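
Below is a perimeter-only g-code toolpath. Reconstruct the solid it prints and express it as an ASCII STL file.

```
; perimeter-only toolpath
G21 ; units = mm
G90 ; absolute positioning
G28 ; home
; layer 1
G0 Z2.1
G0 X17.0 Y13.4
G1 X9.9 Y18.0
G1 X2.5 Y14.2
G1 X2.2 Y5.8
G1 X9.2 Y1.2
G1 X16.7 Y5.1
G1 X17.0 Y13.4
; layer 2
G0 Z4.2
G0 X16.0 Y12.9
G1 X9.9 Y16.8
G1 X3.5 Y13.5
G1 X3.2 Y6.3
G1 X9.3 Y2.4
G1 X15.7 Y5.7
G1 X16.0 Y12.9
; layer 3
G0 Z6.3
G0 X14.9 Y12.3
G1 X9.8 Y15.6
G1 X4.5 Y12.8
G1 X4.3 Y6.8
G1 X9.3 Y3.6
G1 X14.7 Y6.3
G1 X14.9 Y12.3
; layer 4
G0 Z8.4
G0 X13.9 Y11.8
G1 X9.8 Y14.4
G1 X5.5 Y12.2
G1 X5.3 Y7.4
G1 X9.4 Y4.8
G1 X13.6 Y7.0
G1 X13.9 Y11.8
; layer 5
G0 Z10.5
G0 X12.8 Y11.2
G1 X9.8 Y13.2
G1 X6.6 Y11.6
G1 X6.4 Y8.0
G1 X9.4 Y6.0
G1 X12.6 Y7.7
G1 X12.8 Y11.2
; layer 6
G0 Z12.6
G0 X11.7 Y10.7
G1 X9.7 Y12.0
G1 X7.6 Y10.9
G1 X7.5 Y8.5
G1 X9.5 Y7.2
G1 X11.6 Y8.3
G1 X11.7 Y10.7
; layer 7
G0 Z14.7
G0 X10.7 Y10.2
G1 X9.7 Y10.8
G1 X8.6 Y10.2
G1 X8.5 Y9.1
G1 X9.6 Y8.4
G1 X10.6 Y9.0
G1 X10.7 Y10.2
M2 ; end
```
solid part
  facet normal 0.0000 0.0000 -1.0000
    outer loop
      vertex 1.5 14.8 0.0
      vertex 10.0 19.2 0.0
      vertex 18.1 14.0 0.0
    endloop
  endfacet
  facet normal 0.0000 0.0000 -1.0000
    outer loop
      vertex 1.1 5.2 0.0
      vertex 1.5 14.8 0.0
      vertex 18.1 14.0 0.0
    endloop
  endfacet
  facet normal 0.0000 0.0000 -1.0000
    outer loop
      vertex 9.2 0.0 0.0
      vertex 1.1 5.2 0.0
      vertex 18.1 14.0 0.0
    endloop
  endfacet
  facet normal 0.0000 0.0000 -1.0000
    outer loop
      vertex 17.7 4.4 0.0
      vertex 9.2 0.0 0.0
      vertex 18.1 14.0 0.0
    endloop
  endfacet
  facet normal 0.4844 0.7546 0.4427
    outer loop
      vertex 18.1 14.0 0.0
      vertex 10.0 19.2 0.0
      vertex 9.6 9.6 16.8
    endloop
  endfacet
  facet normal -0.4117 0.7954 0.4447
    outer loop
      vertex 10.0 19.2 0.0
      vertex 1.5 14.8 0.0
      vertex 9.6 9.6 16.8
    endloop
  endfacet
  facet normal -0.8956 0.0373 0.4433
    outer loop
      vertex 1.5 14.8 0.0
      vertex 1.1 5.2 0.0
      vertex 9.6 9.6 16.8
    endloop
  endfacet
  facet normal -0.4844 -0.7546 0.4427
    outer loop
      vertex 1.1 5.2 0.0
      vertex 9.2 0.0 0.0
      vertex 9.6 9.6 16.8
    endloop
  endfacet
  facet normal 0.4117 -0.7954 0.4447
    outer loop
      vertex 9.2 0.0 0.0
      vertex 17.7 4.4 0.0
      vertex 9.6 9.6 16.8
    endloop
  endfacet
  facet normal 0.8956 -0.0373 0.4433
    outer loop
      vertex 17.7 4.4 0.0
      vertex 18.1 14.0 0.0
      vertex 9.6 9.6 16.8
    endloop
  endfacet
endsolid part

The G0 Z moves step by Δz≈2.1 mm. The G1 loops shrink linearly with z, so the solid tapers from its base footprint up to z≈16.8. Closing with a flat bottom cap and the tapered top and triangulating gives 10 facets — a regular 6-sided pyramid, base circumscribed radius ≈ 9.6 mm, apex at z ≈ 16.8 mm.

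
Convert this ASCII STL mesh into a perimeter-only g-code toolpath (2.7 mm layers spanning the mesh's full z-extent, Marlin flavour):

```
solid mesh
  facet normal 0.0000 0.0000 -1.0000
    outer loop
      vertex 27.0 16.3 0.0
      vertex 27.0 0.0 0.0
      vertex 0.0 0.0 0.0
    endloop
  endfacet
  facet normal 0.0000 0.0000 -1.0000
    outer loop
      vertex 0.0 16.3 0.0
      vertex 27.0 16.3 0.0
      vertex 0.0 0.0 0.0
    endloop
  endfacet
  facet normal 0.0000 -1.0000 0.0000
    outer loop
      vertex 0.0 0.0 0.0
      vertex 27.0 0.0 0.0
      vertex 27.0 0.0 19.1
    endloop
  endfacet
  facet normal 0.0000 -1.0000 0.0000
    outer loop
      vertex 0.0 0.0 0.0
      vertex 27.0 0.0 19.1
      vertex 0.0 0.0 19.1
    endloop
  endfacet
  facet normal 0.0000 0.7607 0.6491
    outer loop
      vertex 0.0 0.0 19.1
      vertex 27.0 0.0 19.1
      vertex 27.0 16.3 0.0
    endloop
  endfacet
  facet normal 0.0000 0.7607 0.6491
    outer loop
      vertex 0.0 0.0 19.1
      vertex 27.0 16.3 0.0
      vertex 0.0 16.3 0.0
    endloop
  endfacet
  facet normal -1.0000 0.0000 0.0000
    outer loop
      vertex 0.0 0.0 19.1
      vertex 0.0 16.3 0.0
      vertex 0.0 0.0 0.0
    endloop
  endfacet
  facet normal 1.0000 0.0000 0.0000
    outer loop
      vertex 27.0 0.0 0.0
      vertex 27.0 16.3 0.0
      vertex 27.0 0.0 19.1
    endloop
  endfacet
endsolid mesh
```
; perimeter-only toolpath
G21 ; units = mm
G90 ; absolute positioning
G28 ; home
; layer 1
G0 Z2.7
G0 X0.0 Y0.0
G1 X27.0 Y0.0
G1 X27.0 Y14.0
G1 X0.0 Y14.0
G1 X0.0 Y0.0
; layer 2
G0 Z5.5
G0 X0.0 Y0.0
G1 X27.0 Y0.0
G1 X27.0 Y11.6
G1 X0.0 Y11.6
G1 X0.0 Y0.0
; layer 3
G0 Z8.2
G0 X0.0 Y0.0
G1 X27.0 Y0.0
G1 X27.0 Y9.3
G1 X0.0 Y9.3
G1 X0.0 Y0.0
; layer 4
G0 Z10.9
G0 X0.0 Y0.0
G1 X27.0 Y0.0
G1 X27.0 Y7.0
G1 X0.0 Y7.0
G1 X0.0 Y0.0
; layer 5
G0 Z13.6
G0 X0.0 Y0.0
G1 X27.0 Y0.0
G1 X27.0 Y4.7
G1 X0.0 Y4.7
G1 X0.0 Y0.0
; layer 6
G0 Z16.4
G0 X0.0 Y0.0
G1 X27.0 Y0.0
G1 X27.0 Y2.3
G1 X0.0 Y2.3
G1 X0.0 Y0.0
M2 ; end

The solid is a wedge (ramp): 27 × 16.3 mm base, rising to 19.1 mm along the y=0 edge and sloping linearly to z=0 at y=16.3. Slicing at Δz = 2.7 mm — 7 equal slices spanning the solid's height, so layer i sits at z = i·h/7 — gives 6 non-empty perimeters. Each is a 4-segment closed polygon; G0 lifts to the layer z and rapids to the start vertex, then G1 traces the edges. The cross-section shrinks linearly with z (the slice at the apex is degenerate and omitted).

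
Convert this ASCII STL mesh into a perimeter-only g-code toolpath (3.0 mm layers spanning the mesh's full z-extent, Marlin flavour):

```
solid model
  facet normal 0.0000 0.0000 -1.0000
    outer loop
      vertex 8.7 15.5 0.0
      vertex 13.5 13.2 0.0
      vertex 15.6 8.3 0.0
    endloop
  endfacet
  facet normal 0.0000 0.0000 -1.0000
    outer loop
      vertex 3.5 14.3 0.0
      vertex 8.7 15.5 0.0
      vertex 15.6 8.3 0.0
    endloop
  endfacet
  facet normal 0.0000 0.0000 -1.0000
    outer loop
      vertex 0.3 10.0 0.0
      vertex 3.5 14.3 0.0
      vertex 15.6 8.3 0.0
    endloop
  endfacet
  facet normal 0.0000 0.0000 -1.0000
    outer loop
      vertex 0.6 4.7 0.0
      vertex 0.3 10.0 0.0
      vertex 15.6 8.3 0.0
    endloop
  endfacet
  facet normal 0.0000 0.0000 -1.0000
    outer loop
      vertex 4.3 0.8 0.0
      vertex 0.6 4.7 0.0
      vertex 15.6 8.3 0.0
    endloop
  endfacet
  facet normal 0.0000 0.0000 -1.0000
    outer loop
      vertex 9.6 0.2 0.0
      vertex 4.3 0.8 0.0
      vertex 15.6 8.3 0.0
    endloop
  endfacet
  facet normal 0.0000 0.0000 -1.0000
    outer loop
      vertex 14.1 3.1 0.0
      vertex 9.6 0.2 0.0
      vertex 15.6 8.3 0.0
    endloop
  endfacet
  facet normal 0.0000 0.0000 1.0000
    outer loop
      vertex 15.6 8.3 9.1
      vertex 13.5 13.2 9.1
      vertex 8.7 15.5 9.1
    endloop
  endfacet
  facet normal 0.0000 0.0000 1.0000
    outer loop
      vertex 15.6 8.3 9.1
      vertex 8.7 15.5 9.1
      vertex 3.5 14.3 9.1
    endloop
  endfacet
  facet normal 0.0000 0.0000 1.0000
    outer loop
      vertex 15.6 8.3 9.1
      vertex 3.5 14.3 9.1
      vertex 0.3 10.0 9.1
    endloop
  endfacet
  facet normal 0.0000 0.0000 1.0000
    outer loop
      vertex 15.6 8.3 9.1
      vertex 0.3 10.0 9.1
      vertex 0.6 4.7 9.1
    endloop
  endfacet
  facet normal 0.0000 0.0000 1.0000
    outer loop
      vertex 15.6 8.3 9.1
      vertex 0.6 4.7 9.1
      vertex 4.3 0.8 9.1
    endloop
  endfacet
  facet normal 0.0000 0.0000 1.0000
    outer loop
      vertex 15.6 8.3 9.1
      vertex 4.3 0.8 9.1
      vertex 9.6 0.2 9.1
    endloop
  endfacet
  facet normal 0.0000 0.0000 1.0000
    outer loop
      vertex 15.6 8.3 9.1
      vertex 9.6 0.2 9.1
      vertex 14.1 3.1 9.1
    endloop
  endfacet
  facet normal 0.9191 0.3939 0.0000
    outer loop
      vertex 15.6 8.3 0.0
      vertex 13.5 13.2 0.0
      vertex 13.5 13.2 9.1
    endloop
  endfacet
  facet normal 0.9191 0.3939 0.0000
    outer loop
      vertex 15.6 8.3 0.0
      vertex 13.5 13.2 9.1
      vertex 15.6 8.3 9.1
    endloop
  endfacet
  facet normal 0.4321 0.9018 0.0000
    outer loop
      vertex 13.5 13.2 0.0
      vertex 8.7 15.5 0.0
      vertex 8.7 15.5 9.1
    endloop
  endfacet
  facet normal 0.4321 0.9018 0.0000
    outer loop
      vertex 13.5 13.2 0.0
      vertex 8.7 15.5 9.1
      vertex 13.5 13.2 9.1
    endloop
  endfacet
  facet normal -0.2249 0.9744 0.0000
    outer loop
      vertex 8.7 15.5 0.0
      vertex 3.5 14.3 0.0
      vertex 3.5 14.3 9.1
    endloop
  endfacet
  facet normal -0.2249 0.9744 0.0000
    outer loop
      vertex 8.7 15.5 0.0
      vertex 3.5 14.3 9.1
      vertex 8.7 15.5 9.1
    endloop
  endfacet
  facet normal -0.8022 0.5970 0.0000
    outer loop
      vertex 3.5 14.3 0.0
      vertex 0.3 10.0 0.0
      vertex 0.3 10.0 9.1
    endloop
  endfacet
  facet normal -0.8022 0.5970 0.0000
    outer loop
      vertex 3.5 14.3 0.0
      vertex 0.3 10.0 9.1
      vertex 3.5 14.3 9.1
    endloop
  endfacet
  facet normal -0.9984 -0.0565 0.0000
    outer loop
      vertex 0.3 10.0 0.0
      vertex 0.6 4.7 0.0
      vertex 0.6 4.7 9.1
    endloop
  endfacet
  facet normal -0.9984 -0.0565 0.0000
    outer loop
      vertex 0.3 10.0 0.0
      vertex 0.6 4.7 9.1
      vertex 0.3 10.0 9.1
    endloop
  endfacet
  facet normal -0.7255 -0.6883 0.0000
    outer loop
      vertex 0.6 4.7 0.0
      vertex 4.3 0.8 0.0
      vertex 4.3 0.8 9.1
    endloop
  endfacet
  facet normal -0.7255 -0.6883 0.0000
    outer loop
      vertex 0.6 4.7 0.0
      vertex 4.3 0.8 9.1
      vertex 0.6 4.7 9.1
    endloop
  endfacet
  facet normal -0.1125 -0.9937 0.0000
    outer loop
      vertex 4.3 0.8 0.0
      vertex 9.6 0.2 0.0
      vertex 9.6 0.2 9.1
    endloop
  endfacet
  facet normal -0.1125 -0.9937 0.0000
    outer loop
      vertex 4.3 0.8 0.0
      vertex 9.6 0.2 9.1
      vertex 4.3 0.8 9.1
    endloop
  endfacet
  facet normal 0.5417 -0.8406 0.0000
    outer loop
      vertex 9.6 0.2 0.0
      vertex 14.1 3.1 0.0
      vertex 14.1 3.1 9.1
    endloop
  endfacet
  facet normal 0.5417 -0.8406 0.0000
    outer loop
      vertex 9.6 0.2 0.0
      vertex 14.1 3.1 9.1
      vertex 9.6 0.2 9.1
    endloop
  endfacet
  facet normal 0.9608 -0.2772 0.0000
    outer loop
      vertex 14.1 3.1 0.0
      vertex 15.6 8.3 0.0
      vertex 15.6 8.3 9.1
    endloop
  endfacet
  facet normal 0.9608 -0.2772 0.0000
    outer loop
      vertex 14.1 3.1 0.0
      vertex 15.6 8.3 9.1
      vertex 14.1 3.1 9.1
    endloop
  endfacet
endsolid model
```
; perimeter-only toolpath
G21 ; units = mm
G90 ; absolute positioning
G28 ; home
; layer 1
G0 Z3.0
G0 X15.6 Y8.3
G1 X13.5 Y13.2
G1 X8.7 Y15.5
G1 X3.5 Y14.3
G1 X0.3 Y10.0
G1 X0.6 Y4.7
G1 X4.3 Y0.8
G1 X9.6 Y0.2
G1 X14.1 Y3.1
G1 X15.6 Y8.3
; layer 2
G0 Z6.1
G0 X15.6 Y8.3
G1 X13.5 Y13.2
G1 X8.7 Y15.5
G1 X3.5 Y14.3
G1 X0.3 Y10.0
G1 X0.6 Y4.7
G1 X4.3 Y0.8
G1 X9.6 Y0.2
G1 X14.1 Y3.1
G1 X15.6 Y8.3
; layer 3
G0 Z9.1
G0 X15.6 Y8.3
G1 X13.5 Y13.2
G1 X8.7 Y15.5
G1 X3.5 Y14.3
G1 X0.3 Y10.0
G1 X0.6 Y4.7
G1 X4.3 Y0.8
G1 X9.6 Y0.2
G1 X14.1 Y3.1
G1 X15.6 Y8.3
M2 ; end

The solid is a regular 9-sided prism (a cylinder approximated with 9 flat sides), circumscribed radius ≈ 7.8 mm, height ≈ 9.1 mm. Slicing at Δz = 3.0 mm — 3 equal slices spanning the solid's height, so layer i sits at z = i·h/3 — gives 3 non-empty perimeters. Each is a 9-segment closed polygon; G0 lifts to the layer z and rapids to the start vertex, then G1 traces the edges.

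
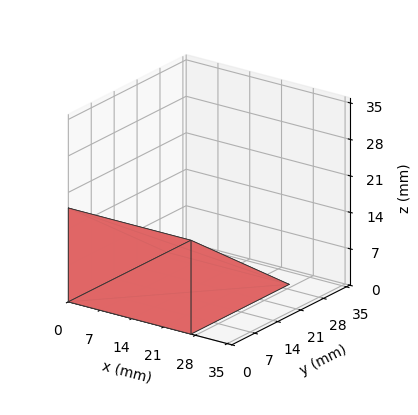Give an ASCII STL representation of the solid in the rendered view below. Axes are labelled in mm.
Reading the render: the shape is a wedge (ramp): 27 × 30 mm base, rising to 18 mm along the y=0 edge and sloping linearly to z=0 at y=30 (dimensions read to the nearest mm from the axis ticks). For the STL, each face is triangulated and given an outward normal.

solid part
  facet normal 0.0000 0.0000 -1.0000
    outer loop
      vertex 27.0 30.0 0.0
      vertex 27.0 0.0 0.0
      vertex 0.0 0.0 0.0
    endloop
  endfacet
  facet normal 0.0000 0.0000 -1.0000
    outer loop
      vertex 0.0 30.0 0.0
      vertex 27.0 30.0 0.0
      vertex 0.0 0.0 0.0
    endloop
  endfacet
  facet normal 0.0000 -1.0000 0.0000
    outer loop
      vertex 0.0 0.0 0.0
      vertex 27.0 0.0 0.0
      vertex 27.0 0.0 18.0
    endloop
  endfacet
  facet normal 0.0000 -1.0000 0.0000
    outer loop
      vertex 0.0 0.0 0.0
      vertex 27.0 0.0 18.0
      vertex 0.0 0.0 18.0
    endloop
  endfacet
  facet normal 0.0000 0.5145 0.8575
    outer loop
      vertex 0.0 0.0 18.0
      vertex 27.0 0.0 18.0
      vertex 27.0 30.0 0.0
    endloop
  endfacet
  facet normal 0.0000 0.5145 0.8575
    outer loop
      vertex 0.0 0.0 18.0
      vertex 27.0 30.0 0.0
      vertex 0.0 30.0 0.0
    endloop
  endfacet
  facet normal -1.0000 0.0000 0.0000
    outer loop
      vertex 0.0 0.0 18.0
      vertex 0.0 30.0 0.0
      vertex 0.0 0.0 0.0
    endloop
  endfacet
  facet normal 1.0000 0.0000 0.0000
    outer loop
      vertex 27.0 0.0 0.0
      vertex 27.0 30.0 0.0
      vertex 27.0 0.0 18.0
    endloop
  endfacet
endsolid part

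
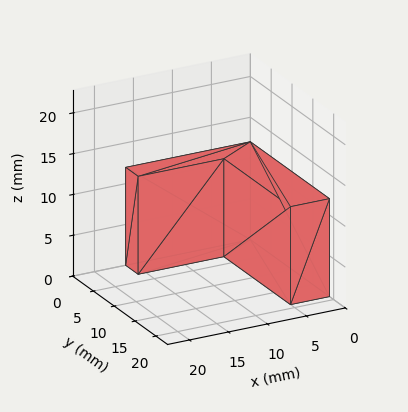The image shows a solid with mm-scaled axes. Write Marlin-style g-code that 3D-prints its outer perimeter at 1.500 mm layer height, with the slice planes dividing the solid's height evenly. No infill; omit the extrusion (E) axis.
Reading the render: the shape is an L-shaped prism: outer 16 × 19 mm, arm thicknesses ≈ 3 mm (horizontal) and 5 mm (vertical), extruded 12 mm in z (dimensions read to the nearest mm from the axis ticks). For the g-code, the solid's height is divided into equal slices at the stated Δz and each level perimeter traced with G1 moves after a G0 lift.

; perimeter-only toolpath
G21 ; units = mm
G90 ; absolute positioning
G28 ; home
; layer 1
G0 Z1.500
G0 X0.000 Y0.000
G1 X16.000 Y0.000
G1 X16.000 Y3.000
G1 X5.000 Y3.000
G1 X5.000 Y19.000
G1 X0.000 Y19.000
G1 X0.000 Y0.000
; layer 2
G0 Z3.000
G0 X0.000 Y0.000
G1 X16.000 Y0.000
G1 X16.000 Y3.000
G1 X5.000 Y3.000
G1 X5.000 Y19.000
G1 X0.000 Y19.000
G1 X0.000 Y0.000
; layer 3
G0 Z4.500
G0 X0.000 Y0.000
G1 X16.000 Y0.000
G1 X16.000 Y3.000
G1 X5.000 Y3.000
G1 X5.000 Y19.000
G1 X0.000 Y19.000
G1 X0.000 Y0.000
; layer 4
G0 Z6.000
G0 X0.000 Y0.000
G1 X16.000 Y0.000
G1 X16.000 Y3.000
G1 X5.000 Y3.000
G1 X5.000 Y19.000
G1 X0.000 Y19.000
G1 X0.000 Y0.000
; layer 5
G0 Z7.500
G0 X0.000 Y0.000
G1 X16.000 Y0.000
G1 X16.000 Y3.000
G1 X5.000 Y3.000
G1 X5.000 Y19.000
G1 X0.000 Y19.000
G1 X0.000 Y0.000
; layer 6
G0 Z9.000
G0 X0.000 Y0.000
G1 X16.000 Y0.000
G1 X16.000 Y3.000
G1 X5.000 Y3.000
G1 X5.000 Y19.000
G1 X0.000 Y19.000
G1 X0.000 Y0.000
; layer 7
G0 Z10.500
G0 X0.000 Y0.000
G1 X16.000 Y0.000
G1 X16.000 Y3.000
G1 X5.000 Y3.000
G1 X5.000 Y19.000
G1 X0.000 Y19.000
G1 X0.000 Y0.000
; layer 8
G0 Z12.000
G0 X0.000 Y0.000
G1 X16.000 Y0.000
G1 X16.000 Y3.000
G1 X5.000 Y3.000
G1 X5.000 Y19.000
G1 X0.000 Y19.000
G1 X0.000 Y0.000
M2 ; end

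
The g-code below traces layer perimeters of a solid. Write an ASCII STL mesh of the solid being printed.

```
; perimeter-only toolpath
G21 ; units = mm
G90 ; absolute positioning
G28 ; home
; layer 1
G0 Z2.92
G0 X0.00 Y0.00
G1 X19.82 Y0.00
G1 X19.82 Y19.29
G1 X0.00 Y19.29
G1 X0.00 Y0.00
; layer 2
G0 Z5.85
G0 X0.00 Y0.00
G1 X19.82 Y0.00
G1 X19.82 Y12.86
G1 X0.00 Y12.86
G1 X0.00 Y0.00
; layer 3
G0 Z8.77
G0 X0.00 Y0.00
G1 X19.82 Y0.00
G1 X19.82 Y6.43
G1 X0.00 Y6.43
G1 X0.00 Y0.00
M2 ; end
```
solid part
  facet normal 0.0000 0.0000 -1.0000
    outer loop
      vertex 19.82 25.72 0.00
      vertex 19.82 0.00 0.00
      vertex 0.00 0.00 0.00
    endloop
  endfacet
  facet normal 0.0000 0.0000 -1.0000
    outer loop
      vertex 0.00 25.72 0.00
      vertex 19.82 25.72 0.00
      vertex 0.00 0.00 0.00
    endloop
  endfacet
  facet normal 0.0000 -1.0000 0.0000
    outer loop
      vertex 0.00 0.00 0.00
      vertex 19.82 0.00 0.00
      vertex 19.82 0.00 11.70
    endloop
  endfacet
  facet normal 0.0000 -1.0000 0.0000
    outer loop
      vertex 0.00 0.00 0.00
      vertex 19.82 0.00 11.70
      vertex 0.00 0.00 11.70
    endloop
  endfacet
  facet normal 0.0000 0.4141 0.9102
    outer loop
      vertex 0.00 0.00 11.70
      vertex 19.82 0.00 11.70
      vertex 19.82 25.72 0.00
    endloop
  endfacet
  facet normal 0.0000 0.4141 0.9102
    outer loop
      vertex 0.00 0.00 11.70
      vertex 19.82 25.72 0.00
      vertex 0.00 25.72 0.00
    endloop
  endfacet
  facet normal -1.0000 0.0000 0.0000
    outer loop
      vertex 0.00 0.00 11.70
      vertex 0.00 25.72 0.00
      vertex 0.00 0.00 0.00
    endloop
  endfacet
  facet normal 1.0000 0.0000 0.0000
    outer loop
      vertex 19.82 0.00 0.00
      vertex 19.82 25.72 0.00
      vertex 19.82 0.00 11.70
    endloop
  endfacet
endsolid part

The G0 Z moves step by Δz≈2.92 mm. The G1 loops shrink linearly with z, so the solid tapers from its base footprint up to z≈11.7. Closing with a flat bottom cap and the tapered top and triangulating gives 8 facets — a wedge (ramp): 19.8 × 25.7 mm base, rising to 11.7 mm along the y=0 edge and sloping linearly to z=0 at y=25.7.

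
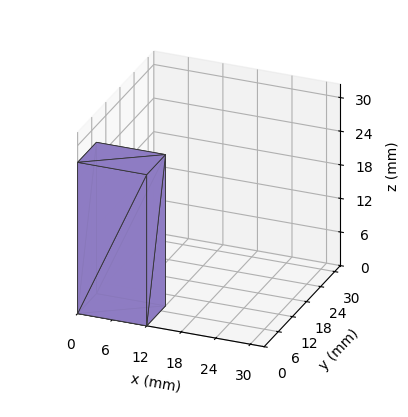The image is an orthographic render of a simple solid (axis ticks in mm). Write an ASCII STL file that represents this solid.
Reading the render: the shape is a rectangular box, roughly 12 × 8 mm footprint and 27 mm tall (dimensions read to the nearest mm from the axis ticks). For the STL, each face is triangulated and given an outward normal.

solid part
  facet normal 0.0000 0.0000 -1.0000
    outer loop
      vertex 12.0 8.0 0.0
      vertex 12.0 0.0 0.0
      vertex 0.0 0.0 0.0
    endloop
  endfacet
  facet normal 0.0000 0.0000 -1.0000
    outer loop
      vertex 0.0 8.0 0.0
      vertex 12.0 8.0 0.0
      vertex 0.0 0.0 0.0
    endloop
  endfacet
  facet normal 0.0000 0.0000 1.0000
    outer loop
      vertex 0.0 0.0 27.0
      vertex 12.0 0.0 27.0
      vertex 12.0 8.0 27.0
    endloop
  endfacet
  facet normal 0.0000 0.0000 1.0000
    outer loop
      vertex 0.0 0.0 27.0
      vertex 12.0 8.0 27.0
      vertex 0.0 8.0 27.0
    endloop
  endfacet
  facet normal 0.0000 -1.0000 0.0000
    outer loop
      vertex 0.0 0.0 0.0
      vertex 12.0 0.0 0.0
      vertex 12.0 0.0 27.0
    endloop
  endfacet
  facet normal 0.0000 -1.0000 0.0000
    outer loop
      vertex 0.0 0.0 0.0
      vertex 12.0 0.0 27.0
      vertex 0.0 0.0 27.0
    endloop
  endfacet
  facet normal 0.0000 1.0000 0.0000
    outer loop
      vertex 12.0 8.0 27.0
      vertex 12.0 8.0 0.0
      vertex 0.0 8.0 0.0
    endloop
  endfacet
  facet normal 0.0000 1.0000 0.0000
    outer loop
      vertex 0.0 8.0 27.0
      vertex 12.0 8.0 27.0
      vertex 0.0 8.0 0.0
    endloop
  endfacet
  facet normal -1.0000 0.0000 0.0000
    outer loop
      vertex 0.0 8.0 27.0
      vertex 0.0 8.0 0.0
      vertex 0.0 0.0 0.0
    endloop
  endfacet
  facet normal -1.0000 0.0000 0.0000
    outer loop
      vertex 0.0 0.0 27.0
      vertex 0.0 8.0 27.0
      vertex 0.0 0.0 0.0
    endloop
  endfacet
  facet normal 1.0000 0.0000 0.0000
    outer loop
      vertex 12.0 0.0 0.0
      vertex 12.0 8.0 0.0
      vertex 12.0 8.0 27.0
    endloop
  endfacet
  facet normal 1.0000 0.0000 0.0000
    outer loop
      vertex 12.0 0.0 0.0
      vertex 12.0 8.0 27.0
      vertex 12.0 0.0 27.0
    endloop
  endfacet
endsolid part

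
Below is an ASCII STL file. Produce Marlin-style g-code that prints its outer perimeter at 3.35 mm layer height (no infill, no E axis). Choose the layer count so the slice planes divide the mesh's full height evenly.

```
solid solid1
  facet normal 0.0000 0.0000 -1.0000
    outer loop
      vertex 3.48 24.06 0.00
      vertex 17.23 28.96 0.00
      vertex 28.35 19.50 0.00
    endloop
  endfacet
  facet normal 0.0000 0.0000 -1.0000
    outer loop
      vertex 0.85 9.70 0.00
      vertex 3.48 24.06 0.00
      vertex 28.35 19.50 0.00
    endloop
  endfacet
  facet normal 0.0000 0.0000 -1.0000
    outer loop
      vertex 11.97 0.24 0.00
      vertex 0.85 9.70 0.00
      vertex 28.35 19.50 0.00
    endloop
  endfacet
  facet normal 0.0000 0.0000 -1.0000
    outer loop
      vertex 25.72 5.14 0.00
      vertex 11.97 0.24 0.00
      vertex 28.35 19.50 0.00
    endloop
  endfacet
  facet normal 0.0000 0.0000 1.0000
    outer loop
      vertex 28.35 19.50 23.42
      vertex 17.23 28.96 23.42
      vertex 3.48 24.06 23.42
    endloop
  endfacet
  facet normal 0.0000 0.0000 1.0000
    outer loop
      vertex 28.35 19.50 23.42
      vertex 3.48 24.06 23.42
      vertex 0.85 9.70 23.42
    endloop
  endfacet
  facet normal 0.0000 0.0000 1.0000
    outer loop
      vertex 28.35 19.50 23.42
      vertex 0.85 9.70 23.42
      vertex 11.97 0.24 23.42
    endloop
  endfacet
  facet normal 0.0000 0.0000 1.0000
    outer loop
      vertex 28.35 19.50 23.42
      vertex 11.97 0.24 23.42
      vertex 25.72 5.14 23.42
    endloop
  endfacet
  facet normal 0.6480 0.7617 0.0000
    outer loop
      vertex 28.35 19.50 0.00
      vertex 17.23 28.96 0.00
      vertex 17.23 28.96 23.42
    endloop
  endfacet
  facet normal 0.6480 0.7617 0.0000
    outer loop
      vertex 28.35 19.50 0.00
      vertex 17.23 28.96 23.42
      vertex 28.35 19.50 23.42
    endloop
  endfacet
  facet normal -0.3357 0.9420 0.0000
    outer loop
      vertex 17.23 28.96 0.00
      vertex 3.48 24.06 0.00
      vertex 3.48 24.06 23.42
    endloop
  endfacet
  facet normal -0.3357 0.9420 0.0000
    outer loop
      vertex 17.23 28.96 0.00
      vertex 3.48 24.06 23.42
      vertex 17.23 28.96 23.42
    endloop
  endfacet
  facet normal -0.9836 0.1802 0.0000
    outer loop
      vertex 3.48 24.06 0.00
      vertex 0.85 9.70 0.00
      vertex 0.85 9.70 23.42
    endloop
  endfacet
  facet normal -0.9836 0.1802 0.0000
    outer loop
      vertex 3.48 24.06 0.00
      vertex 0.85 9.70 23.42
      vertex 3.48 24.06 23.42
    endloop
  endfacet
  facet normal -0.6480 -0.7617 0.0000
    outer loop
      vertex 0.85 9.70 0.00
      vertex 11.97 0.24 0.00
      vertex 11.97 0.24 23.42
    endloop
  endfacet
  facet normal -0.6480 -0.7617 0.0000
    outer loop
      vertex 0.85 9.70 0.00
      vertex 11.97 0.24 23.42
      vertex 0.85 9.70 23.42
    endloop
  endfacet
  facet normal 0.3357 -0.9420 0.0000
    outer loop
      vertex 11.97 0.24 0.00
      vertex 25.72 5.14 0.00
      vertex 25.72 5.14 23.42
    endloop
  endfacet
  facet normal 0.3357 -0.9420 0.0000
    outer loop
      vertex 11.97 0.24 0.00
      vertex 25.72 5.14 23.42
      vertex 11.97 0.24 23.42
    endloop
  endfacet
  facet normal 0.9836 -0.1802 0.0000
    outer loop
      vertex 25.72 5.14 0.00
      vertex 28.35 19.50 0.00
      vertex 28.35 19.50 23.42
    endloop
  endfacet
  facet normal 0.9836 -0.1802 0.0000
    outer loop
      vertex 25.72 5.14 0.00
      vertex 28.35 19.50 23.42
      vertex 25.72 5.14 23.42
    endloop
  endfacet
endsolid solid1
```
; perimeter-only toolpath
G21 ; units = mm
G90 ; absolute positioning
G28 ; home
; layer 1
G0 Z3.35
G0 X28.35 Y19.50
G1 X17.23 Y28.96
G1 X3.48 Y24.06
G1 X0.85 Y9.70
G1 X11.97 Y0.24
G1 X25.72 Y5.14
G1 X28.35 Y19.50
; layer 2
G0 Z6.69
G0 X28.35 Y19.50
G1 X17.23 Y28.96
G1 X3.48 Y24.06
G1 X0.85 Y9.70
G1 X11.97 Y0.24
G1 X25.72 Y5.14
G1 X28.35 Y19.50
; layer 3
G0 Z10.04
G0 X28.35 Y19.50
G1 X17.23 Y28.96
G1 X3.48 Y24.06
G1 X0.85 Y9.70
G1 X11.97 Y0.24
G1 X25.72 Y5.14
G1 X28.35 Y19.50
; layer 4
G0 Z13.38
G0 X28.35 Y19.50
G1 X17.23 Y28.96
G1 X3.48 Y24.06
G1 X0.85 Y9.70
G1 X11.97 Y0.24
G1 X25.72 Y5.14
G1 X28.35 Y19.50
; layer 5
G0 Z16.73
G0 X28.35 Y19.50
G1 X17.23 Y28.96
G1 X3.48 Y24.06
G1 X0.85 Y9.70
G1 X11.97 Y0.24
G1 X25.72 Y5.14
G1 X28.35 Y19.50
; layer 6
G0 Z20.07
G0 X28.35 Y19.50
G1 X17.23 Y28.96
G1 X3.48 Y24.06
G1 X0.85 Y9.70
G1 X11.97 Y0.24
G1 X25.72 Y5.14
G1 X28.35 Y19.50
; layer 7
G0 Z23.42
G0 X28.35 Y19.50
G1 X17.23 Y28.96
G1 X3.48 Y24.06
G1 X0.85 Y9.70
G1 X11.97 Y0.24
G1 X25.72 Y5.14
G1 X28.35 Y19.50
M2 ; end

The solid is a regular 6-sided prism (a cylinder approximated with 6 flat sides), circumscribed radius ≈ 14.6 mm, height ≈ 23.4 mm. Slicing at Δz = 3.35 mm — 7 equal slices spanning the solid's height, so layer i sits at z = i·h/7 — gives 7 non-empty perimeters. Each is a 6-segment closed polygon; G0 lifts to the layer z and rapids to the start vertex, then G1 traces the edges.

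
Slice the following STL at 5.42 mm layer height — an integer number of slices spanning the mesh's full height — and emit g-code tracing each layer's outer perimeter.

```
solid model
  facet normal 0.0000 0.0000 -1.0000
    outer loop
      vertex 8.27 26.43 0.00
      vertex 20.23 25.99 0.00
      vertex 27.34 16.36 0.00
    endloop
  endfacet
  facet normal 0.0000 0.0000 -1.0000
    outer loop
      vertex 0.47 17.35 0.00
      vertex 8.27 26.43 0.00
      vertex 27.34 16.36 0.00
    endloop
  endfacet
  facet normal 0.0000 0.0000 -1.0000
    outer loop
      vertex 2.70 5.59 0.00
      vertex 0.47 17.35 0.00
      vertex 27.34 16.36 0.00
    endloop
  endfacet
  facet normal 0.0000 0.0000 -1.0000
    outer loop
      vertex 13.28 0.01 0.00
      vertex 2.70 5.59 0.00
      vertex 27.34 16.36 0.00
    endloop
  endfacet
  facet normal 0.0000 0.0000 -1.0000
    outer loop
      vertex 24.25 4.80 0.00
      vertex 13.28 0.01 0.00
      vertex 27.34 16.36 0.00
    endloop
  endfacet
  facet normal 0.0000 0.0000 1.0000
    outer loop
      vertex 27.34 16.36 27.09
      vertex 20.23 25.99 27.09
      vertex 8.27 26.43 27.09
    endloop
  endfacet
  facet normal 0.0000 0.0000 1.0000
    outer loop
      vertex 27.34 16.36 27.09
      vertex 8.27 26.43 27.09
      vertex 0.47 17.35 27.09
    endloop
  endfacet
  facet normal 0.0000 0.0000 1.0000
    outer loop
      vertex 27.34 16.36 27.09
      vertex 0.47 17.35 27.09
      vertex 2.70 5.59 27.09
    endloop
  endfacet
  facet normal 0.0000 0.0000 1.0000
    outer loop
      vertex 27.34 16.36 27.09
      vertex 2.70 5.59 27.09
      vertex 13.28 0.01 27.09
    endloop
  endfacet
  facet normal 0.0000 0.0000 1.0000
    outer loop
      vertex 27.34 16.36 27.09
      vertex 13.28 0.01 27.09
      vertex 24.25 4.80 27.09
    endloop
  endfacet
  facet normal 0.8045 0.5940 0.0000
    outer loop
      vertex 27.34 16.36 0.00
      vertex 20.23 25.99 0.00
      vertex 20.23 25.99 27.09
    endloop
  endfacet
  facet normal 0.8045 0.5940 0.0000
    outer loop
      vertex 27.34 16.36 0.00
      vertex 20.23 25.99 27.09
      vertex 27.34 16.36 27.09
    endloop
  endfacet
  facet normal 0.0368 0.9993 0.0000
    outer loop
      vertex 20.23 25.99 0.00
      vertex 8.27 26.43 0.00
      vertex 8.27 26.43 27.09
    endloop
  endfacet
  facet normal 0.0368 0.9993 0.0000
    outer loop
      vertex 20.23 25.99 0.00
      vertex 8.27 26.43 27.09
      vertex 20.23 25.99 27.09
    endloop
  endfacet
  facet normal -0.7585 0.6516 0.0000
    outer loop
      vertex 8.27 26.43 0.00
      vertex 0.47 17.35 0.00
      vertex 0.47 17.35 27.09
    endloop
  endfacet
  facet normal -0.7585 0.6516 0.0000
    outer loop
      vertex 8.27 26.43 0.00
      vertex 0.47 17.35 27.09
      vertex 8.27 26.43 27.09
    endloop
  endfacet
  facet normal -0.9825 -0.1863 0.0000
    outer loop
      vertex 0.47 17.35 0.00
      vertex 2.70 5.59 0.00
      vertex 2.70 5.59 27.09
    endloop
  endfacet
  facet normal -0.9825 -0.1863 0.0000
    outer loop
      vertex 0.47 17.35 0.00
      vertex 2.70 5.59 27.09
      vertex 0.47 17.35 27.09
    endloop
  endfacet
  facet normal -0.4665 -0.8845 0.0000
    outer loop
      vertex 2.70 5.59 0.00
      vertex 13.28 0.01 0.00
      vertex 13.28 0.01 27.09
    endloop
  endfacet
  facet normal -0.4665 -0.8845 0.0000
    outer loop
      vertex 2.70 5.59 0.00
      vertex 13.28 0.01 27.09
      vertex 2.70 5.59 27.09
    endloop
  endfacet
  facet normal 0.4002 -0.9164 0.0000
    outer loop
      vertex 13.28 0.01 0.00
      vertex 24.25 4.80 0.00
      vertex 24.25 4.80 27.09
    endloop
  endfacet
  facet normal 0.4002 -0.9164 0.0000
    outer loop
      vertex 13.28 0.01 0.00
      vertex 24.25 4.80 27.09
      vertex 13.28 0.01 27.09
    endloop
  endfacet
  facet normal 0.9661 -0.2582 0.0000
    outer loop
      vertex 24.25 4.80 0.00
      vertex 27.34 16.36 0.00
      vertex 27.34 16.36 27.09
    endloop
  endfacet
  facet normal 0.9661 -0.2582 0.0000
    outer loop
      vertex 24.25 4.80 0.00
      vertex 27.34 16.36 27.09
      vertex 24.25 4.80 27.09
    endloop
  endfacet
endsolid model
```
; perimeter-only toolpath
G21 ; units = mm
G90 ; absolute positioning
G28 ; home
; layer 1
G0 Z5.42
G0 X27.34 Y16.36
G1 X20.23 Y25.99
G1 X8.27 Y26.43
G1 X0.47 Y17.35
G1 X2.70 Y5.59
G1 X13.28 Y0.01
G1 X24.25 Y4.80
G1 X27.34 Y16.36
; layer 2
G0 Z10.84
G0 X27.34 Y16.36
G1 X20.23 Y25.99
G1 X8.27 Y26.43
G1 X0.47 Y17.35
G1 X2.70 Y5.59
G1 X13.28 Y0.01
G1 X24.25 Y4.80
G1 X27.34 Y16.36
; layer 3
G0 Z16.25
G0 X27.34 Y16.36
G1 X20.23 Y25.99
G1 X8.27 Y26.43
G1 X0.47 Y17.35
G1 X2.70 Y5.59
G1 X13.28 Y0.01
G1 X24.25 Y4.80
G1 X27.34 Y16.36
; layer 4
G0 Z21.67
G0 X27.34 Y16.36
G1 X20.23 Y25.99
G1 X8.27 Y26.43
G1 X0.47 Y17.35
G1 X2.70 Y5.59
G1 X13.28 Y0.01
G1 X24.25 Y4.80
G1 X27.34 Y16.36
; layer 5
G0 Z27.09
G0 X27.34 Y16.36
G1 X20.23 Y25.99
G1 X8.27 Y26.43
G1 X0.47 Y17.35
G1 X2.70 Y5.59
G1 X13.28 Y0.01
G1 X24.25 Y4.80
G1 X27.34 Y16.36
M2 ; end

The solid is a regular 7-sided prism (a cylinder approximated with 7 flat sides), circumscribed radius ≈ 13.8 mm, height ≈ 27.1 mm. Slicing at Δz = 5.42 mm — 5 equal slices spanning the solid's height, so layer i sits at z = i·h/5 — gives 5 non-empty perimeters. Each is a 7-segment closed polygon; G0 lifts to the layer z and rapids to the start vertex, then G1 traces the edges.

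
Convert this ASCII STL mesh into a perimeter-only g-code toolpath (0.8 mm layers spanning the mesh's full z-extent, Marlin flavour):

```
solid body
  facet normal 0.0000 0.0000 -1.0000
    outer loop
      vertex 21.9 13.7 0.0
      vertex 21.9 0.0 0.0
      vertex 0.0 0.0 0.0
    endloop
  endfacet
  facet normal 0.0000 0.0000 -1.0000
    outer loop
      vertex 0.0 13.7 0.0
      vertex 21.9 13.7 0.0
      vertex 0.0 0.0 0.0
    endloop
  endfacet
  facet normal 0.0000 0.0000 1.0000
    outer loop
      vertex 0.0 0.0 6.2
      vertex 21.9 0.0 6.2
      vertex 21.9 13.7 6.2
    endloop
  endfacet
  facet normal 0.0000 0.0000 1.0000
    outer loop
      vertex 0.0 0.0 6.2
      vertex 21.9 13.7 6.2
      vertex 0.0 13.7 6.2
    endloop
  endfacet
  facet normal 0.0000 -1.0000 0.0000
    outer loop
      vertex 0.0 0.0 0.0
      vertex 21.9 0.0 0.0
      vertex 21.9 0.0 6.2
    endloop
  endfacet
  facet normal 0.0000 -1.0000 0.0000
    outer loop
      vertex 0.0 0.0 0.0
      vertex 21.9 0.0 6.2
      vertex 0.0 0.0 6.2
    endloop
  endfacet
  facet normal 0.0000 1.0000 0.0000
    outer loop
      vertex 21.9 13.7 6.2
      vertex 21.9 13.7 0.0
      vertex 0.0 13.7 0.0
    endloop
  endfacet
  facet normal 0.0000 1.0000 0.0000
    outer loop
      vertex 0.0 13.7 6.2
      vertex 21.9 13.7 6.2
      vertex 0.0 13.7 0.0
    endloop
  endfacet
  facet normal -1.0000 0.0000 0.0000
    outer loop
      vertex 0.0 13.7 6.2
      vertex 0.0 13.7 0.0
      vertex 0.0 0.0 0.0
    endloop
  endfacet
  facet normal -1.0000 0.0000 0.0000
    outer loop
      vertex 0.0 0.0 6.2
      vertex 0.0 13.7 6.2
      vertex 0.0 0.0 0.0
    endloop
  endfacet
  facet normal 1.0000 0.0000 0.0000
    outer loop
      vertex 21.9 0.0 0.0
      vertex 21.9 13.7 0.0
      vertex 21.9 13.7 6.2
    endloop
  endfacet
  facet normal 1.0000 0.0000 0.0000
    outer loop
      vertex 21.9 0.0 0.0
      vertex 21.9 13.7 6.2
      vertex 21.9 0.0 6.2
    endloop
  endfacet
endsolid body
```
; perimeter-only toolpath
G21 ; units = mm
G90 ; absolute positioning
G28 ; home
; layer 1
G0 Z0.8
G0 X0.0 Y0.0
G1 X21.9 Y0.0
G1 X21.9 Y13.7
G1 X0.0 Y13.7
G1 X0.0 Y0.0
; layer 2
G0 Z1.6
G0 X0.0 Y0.0
G1 X21.9 Y0.0
G1 X21.9 Y13.7
G1 X0.0 Y13.7
G1 X0.0 Y0.0
; layer 3
G0 Z2.3
G0 X0.0 Y0.0
G1 X21.9 Y0.0
G1 X21.9 Y13.7
G1 X0.0 Y13.7
G1 X0.0 Y0.0
; layer 4
G0 Z3.1
G0 X0.0 Y0.0
G1 X21.9 Y0.0
G1 X21.9 Y13.7
G1 X0.0 Y13.7
G1 X0.0 Y0.0
; layer 5
G0 Z3.9
G0 X0.0 Y0.0
G1 X21.9 Y0.0
G1 X21.9 Y13.7
G1 X0.0 Y13.7
G1 X0.0 Y0.0
; layer 6
G0 Z4.7
G0 X0.0 Y0.0
G1 X21.9 Y0.0
G1 X21.9 Y13.7
G1 X0.0 Y13.7
G1 X0.0 Y0.0
; layer 7
G0 Z5.4
G0 X0.0 Y0.0
G1 X21.9 Y0.0
G1 X21.9 Y13.7
G1 X0.0 Y13.7
G1 X0.0 Y0.0
; layer 8
G0 Z6.2
G0 X0.0 Y0.0
G1 X21.9 Y0.0
G1 X21.9 Y13.7
G1 X0.0 Y13.7
G1 X0.0 Y0.0
M2 ; end

The solid is a rectangular box, roughly 21.9 × 13.7 mm footprint and 6.2 mm tall. Slicing at Δz = 0.8 mm — 8 equal slices spanning the solid's height, so layer i sits at z = i·h/8 — gives 8 non-empty perimeters. Each is a 4-segment closed polygon; G0 lifts to the layer z and rapids to the start vertex, then G1 traces the edges.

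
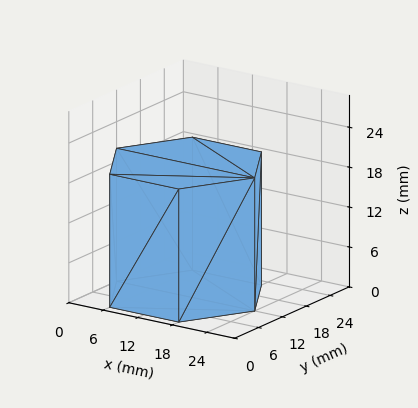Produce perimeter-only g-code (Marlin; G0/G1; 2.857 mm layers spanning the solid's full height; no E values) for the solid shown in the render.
Reading the render: the shape is a regular 6-sided prism (a cylinder approximated with 6 flat sides), circumscribed radius ≈ 12 mm, height ≈ 20 mm (dimensions read to the nearest mm from the axis ticks). For the g-code, the solid's height is divided into equal slices at the stated Δz and each level perimeter traced with G1 moves after a G0 lift.

; perimeter-only toolpath
G21 ; units = mm
G90 ; absolute positioning
G28 ; home
; layer 1
G0 Z2.857
G0 X24.000 Y12.000
G1 X18.000 Y22.392
G1 X6.000 Y22.392
G1 X0.000 Y12.000
G1 X6.000 Y1.608
G1 X18.000 Y1.608
G1 X24.000 Y12.000
; layer 2
G0 Z5.714
G0 X24.000 Y12.000
G1 X18.000 Y22.392
G1 X6.000 Y22.392
G1 X0.000 Y12.000
G1 X6.000 Y1.608
G1 X18.000 Y1.608
G1 X24.000 Y12.000
; layer 3
G0 Z8.571
G0 X24.000 Y12.000
G1 X18.000 Y22.392
G1 X6.000 Y22.392
G1 X0.000 Y12.000
G1 X6.000 Y1.608
G1 X18.000 Y1.608
G1 X24.000 Y12.000
; layer 4
G0 Z11.429
G0 X24.000 Y12.000
G1 X18.000 Y22.392
G1 X6.000 Y22.392
G1 X0.000 Y12.000
G1 X6.000 Y1.608
G1 X18.000 Y1.608
G1 X24.000 Y12.000
; layer 5
G0 Z14.286
G0 X24.000 Y12.000
G1 X18.000 Y22.392
G1 X6.000 Y22.392
G1 X0.000 Y12.000
G1 X6.000 Y1.608
G1 X18.000 Y1.608
G1 X24.000 Y12.000
; layer 6
G0 Z17.143
G0 X24.000 Y12.000
G1 X18.000 Y22.392
G1 X6.000 Y22.392
G1 X0.000 Y12.000
G1 X6.000 Y1.608
G1 X18.000 Y1.608
G1 X24.000 Y12.000
; layer 7
G0 Z20.000
G0 X24.000 Y12.000
G1 X18.000 Y22.392
G1 X6.000 Y22.392
G1 X0.000 Y12.000
G1 X6.000 Y1.608
G1 X18.000 Y1.608
G1 X24.000 Y12.000
M2 ; end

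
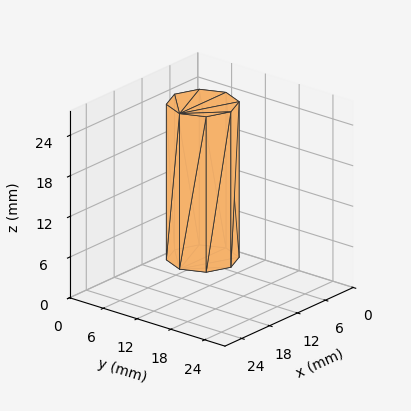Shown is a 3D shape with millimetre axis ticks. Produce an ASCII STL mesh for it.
Reading the render: the shape is a regular 8-sided prism (a cylinder approximated with 8 flat sides), circumscribed radius ≈ 5 mm, height ≈ 23 mm (dimensions read to the nearest mm from the axis ticks). For the STL, each face is triangulated and given an outward normal.

solid part
  facet normal 0.0000 0.0000 -1.0000
    outer loop
      vertex 5.00 10.00 0.00
      vertex 8.54 8.54 0.00
      vertex 10.00 5.00 0.00
    endloop
  endfacet
  facet normal 0.0000 0.0000 -1.0000
    outer loop
      vertex 1.46 8.54 0.00
      vertex 5.00 10.00 0.00
      vertex 10.00 5.00 0.00
    endloop
  endfacet
  facet normal 0.0000 0.0000 -1.0000
    outer loop
      vertex 0.00 5.00 0.00
      vertex 1.46 8.54 0.00
      vertex 10.00 5.00 0.00
    endloop
  endfacet
  facet normal 0.0000 0.0000 -1.0000
    outer loop
      vertex 1.46 1.46 0.00
      vertex 0.00 5.00 0.00
      vertex 10.00 5.00 0.00
    endloop
  endfacet
  facet normal 0.0000 0.0000 -1.0000
    outer loop
      vertex 5.00 0.00 0.00
      vertex 1.46 1.46 0.00
      vertex 10.00 5.00 0.00
    endloop
  endfacet
  facet normal 0.0000 0.0000 -1.0000
    outer loop
      vertex 8.54 1.46 0.00
      vertex 5.00 0.00 0.00
      vertex 10.00 5.00 0.00
    endloop
  endfacet
  facet normal 0.0000 0.0000 1.0000
    outer loop
      vertex 10.00 5.00 23.00
      vertex 8.54 8.54 23.00
      vertex 5.00 10.00 23.00
    endloop
  endfacet
  facet normal 0.0000 0.0000 1.0000
    outer loop
      vertex 10.00 5.00 23.00
      vertex 5.00 10.00 23.00
      vertex 1.46 8.54 23.00
    endloop
  endfacet
  facet normal 0.0000 0.0000 1.0000
    outer loop
      vertex 10.00 5.00 23.00
      vertex 1.46 8.54 23.00
      vertex 0.00 5.00 23.00
    endloop
  endfacet
  facet normal 0.0000 0.0000 1.0000
    outer loop
      vertex 10.00 5.00 23.00
      vertex 0.00 5.00 23.00
      vertex 1.46 1.46 23.00
    endloop
  endfacet
  facet normal 0.0000 0.0000 1.0000
    outer loop
      vertex 10.00 5.00 23.00
      vertex 1.46 1.46 23.00
      vertex 5.00 0.00 23.00
    endloop
  endfacet
  facet normal 0.0000 0.0000 1.0000
    outer loop
      vertex 10.00 5.00 23.00
      vertex 5.00 0.00 23.00
      vertex 8.54 1.46 23.00
    endloop
  endfacet
  facet normal 0.9245 0.3813 0.0000
    outer loop
      vertex 10.00 5.00 0.00
      vertex 8.54 8.54 0.00
      vertex 8.54 8.54 23.00
    endloop
  endfacet
  facet normal 0.9245 0.3813 0.0000
    outer loop
      vertex 10.00 5.00 0.00
      vertex 8.54 8.54 23.00
      vertex 10.00 5.00 23.00
    endloop
  endfacet
  facet normal 0.3813 0.9245 0.0000
    outer loop
      vertex 8.54 8.54 0.00
      vertex 5.00 10.00 0.00
      vertex 5.00 10.00 23.00
    endloop
  endfacet
  facet normal 0.3813 0.9245 0.0000
    outer loop
      vertex 8.54 8.54 0.00
      vertex 5.00 10.00 23.00
      vertex 8.54 8.54 23.00
    endloop
  endfacet
  facet normal -0.3813 0.9245 0.0000
    outer loop
      vertex 5.00 10.00 0.00
      vertex 1.46 8.54 0.00
      vertex 1.46 8.54 23.00
    endloop
  endfacet
  facet normal -0.3813 0.9245 0.0000
    outer loop
      vertex 5.00 10.00 0.00
      vertex 1.46 8.54 23.00
      vertex 5.00 10.00 23.00
    endloop
  endfacet
  facet normal -0.9245 0.3813 0.0000
    outer loop
      vertex 1.46 8.54 0.00
      vertex 0.00 5.00 0.00
      vertex 0.00 5.00 23.00
    endloop
  endfacet
  facet normal -0.9245 0.3813 0.0000
    outer loop
      vertex 1.46 8.54 0.00
      vertex 0.00 5.00 23.00
      vertex 1.46 8.54 23.00
    endloop
  endfacet
  facet normal -0.9245 -0.3813 0.0000
    outer loop
      vertex 0.00 5.00 0.00
      vertex 1.46 1.46 0.00
      vertex 1.46 1.46 23.00
    endloop
  endfacet
  facet normal -0.9245 -0.3813 0.0000
    outer loop
      vertex 0.00 5.00 0.00
      vertex 1.46 1.46 23.00
      vertex 0.00 5.00 23.00
    endloop
  endfacet
  facet normal -0.3813 -0.9245 0.0000
    outer loop
      vertex 1.46 1.46 0.00
      vertex 5.00 0.00 0.00
      vertex 5.00 0.00 23.00
    endloop
  endfacet
  facet normal -0.3813 -0.9245 0.0000
    outer loop
      vertex 1.46 1.46 0.00
      vertex 5.00 0.00 23.00
      vertex 1.46 1.46 23.00
    endloop
  endfacet
  facet normal 0.3813 -0.9245 0.0000
    outer loop
      vertex 5.00 0.00 0.00
      vertex 8.54 1.46 0.00
      vertex 8.54 1.46 23.00
    endloop
  endfacet
  facet normal 0.3813 -0.9245 0.0000
    outer loop
      vertex 5.00 0.00 0.00
      vertex 8.54 1.46 23.00
      vertex 5.00 0.00 23.00
    endloop
  endfacet
  facet normal 0.9245 -0.3813 0.0000
    outer loop
      vertex 8.54 1.46 0.00
      vertex 10.00 5.00 0.00
      vertex 10.00 5.00 23.00
    endloop
  endfacet
  facet normal 0.9245 -0.3813 0.0000
    outer loop
      vertex 8.54 1.46 0.00
      vertex 10.00 5.00 23.00
      vertex 8.54 1.46 23.00
    endloop
  endfacet
endsolid part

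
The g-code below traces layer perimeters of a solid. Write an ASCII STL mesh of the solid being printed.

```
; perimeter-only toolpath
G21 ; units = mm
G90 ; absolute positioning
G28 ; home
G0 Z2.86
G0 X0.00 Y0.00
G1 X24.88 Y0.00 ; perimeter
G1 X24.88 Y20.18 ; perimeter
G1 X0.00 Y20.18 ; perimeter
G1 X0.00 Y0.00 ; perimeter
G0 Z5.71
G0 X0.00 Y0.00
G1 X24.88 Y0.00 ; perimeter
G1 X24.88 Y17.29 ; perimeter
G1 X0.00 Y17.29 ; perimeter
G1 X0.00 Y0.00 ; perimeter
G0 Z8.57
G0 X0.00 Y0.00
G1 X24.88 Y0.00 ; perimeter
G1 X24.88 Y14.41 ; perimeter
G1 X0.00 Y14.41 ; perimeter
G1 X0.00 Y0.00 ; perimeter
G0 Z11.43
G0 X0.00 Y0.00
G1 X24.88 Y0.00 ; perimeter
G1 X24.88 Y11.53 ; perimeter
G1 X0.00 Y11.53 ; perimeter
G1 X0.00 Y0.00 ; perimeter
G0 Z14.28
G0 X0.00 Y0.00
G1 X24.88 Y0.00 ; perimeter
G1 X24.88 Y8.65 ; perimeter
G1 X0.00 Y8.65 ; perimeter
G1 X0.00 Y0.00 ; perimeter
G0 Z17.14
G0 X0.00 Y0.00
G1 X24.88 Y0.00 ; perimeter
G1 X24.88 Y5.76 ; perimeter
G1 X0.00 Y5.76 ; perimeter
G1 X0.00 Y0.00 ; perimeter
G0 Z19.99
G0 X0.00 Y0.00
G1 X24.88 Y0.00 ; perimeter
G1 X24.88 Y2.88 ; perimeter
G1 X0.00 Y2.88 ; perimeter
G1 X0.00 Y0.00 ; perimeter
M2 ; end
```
solid part
  facet normal 0.0000 0.0000 -1.0000
    outer loop
      vertex 24.88 23.06 0.00
      vertex 24.88 0.00 0.00
      vertex 0.00 0.00 0.00
    endloop
  endfacet
  facet normal 0.0000 0.0000 -1.0000
    outer loop
      vertex 0.00 23.06 0.00
      vertex 24.88 23.06 0.00
      vertex 0.00 0.00 0.00
    endloop
  endfacet
  facet normal 0.0000 -1.0000 0.0000
    outer loop
      vertex 0.00 0.00 0.00
      vertex 24.88 0.00 0.00
      vertex 24.88 0.00 22.85
    endloop
  endfacet
  facet normal 0.0000 -1.0000 0.0000
    outer loop
      vertex 0.00 0.00 0.00
      vertex 24.88 0.00 22.85
      vertex 0.00 0.00 22.85
    endloop
  endfacet
  facet normal 0.0000 0.7039 0.7103
    outer loop
      vertex 0.00 0.00 22.85
      vertex 24.88 0.00 22.85
      vertex 24.88 23.06 0.00
    endloop
  endfacet
  facet normal 0.0000 0.7039 0.7103
    outer loop
      vertex 0.00 0.00 22.85
      vertex 24.88 23.06 0.00
      vertex 0.00 23.06 0.00
    endloop
  endfacet
  facet normal -1.0000 0.0000 0.0000
    outer loop
      vertex 0.00 0.00 22.85
      vertex 0.00 23.06 0.00
      vertex 0.00 0.00 0.00
    endloop
  endfacet
  facet normal 1.0000 0.0000 0.0000
    outer loop
      vertex 24.88 0.00 0.00
      vertex 24.88 23.06 0.00
      vertex 24.88 0.00 22.85
    endloop
  endfacet
endsolid part

The G0 Z moves step by Δz≈2.86 mm. The G1 loops shrink linearly with z, so the solid tapers from its base footprint up to z≈22.9. Closing with a flat bottom cap and the tapered top and triangulating gives 8 facets — a wedge (ramp): 24.9 × 23.1 mm base, rising to 22.9 mm along the y=0 edge and sloping linearly to z=0 at y=23.1.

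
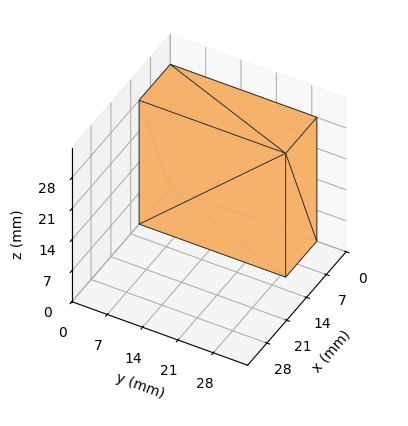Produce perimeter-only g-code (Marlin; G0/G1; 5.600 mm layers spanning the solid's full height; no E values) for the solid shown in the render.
Reading the render: the shape is a rectangular box, roughly 11 × 29 mm footprint and 28 mm tall (dimensions read to the nearest mm from the axis ticks). For the g-code, the solid's height is divided into equal slices at the stated Δz and each level perimeter traced with G1 moves after a G0 lift.

; perimeter-only toolpath
G21 ; units = mm
G90 ; absolute positioning
G28 ; home
; layer 1
G0 Z5.600
G0 X0.000 Y0.000
G1 X11.000 Y0.000
G1 X11.000 Y29.000
G1 X0.000 Y29.000
G1 X0.000 Y0.000
; layer 2
G0 Z11.200
G0 X0.000 Y0.000
G1 X11.000 Y0.000
G1 X11.000 Y29.000
G1 X0.000 Y29.000
G1 X0.000 Y0.000
; layer 3
G0 Z16.800
G0 X0.000 Y0.000
G1 X11.000 Y0.000
G1 X11.000 Y29.000
G1 X0.000 Y29.000
G1 X0.000 Y0.000
; layer 4
G0 Z22.400
G0 X0.000 Y0.000
G1 X11.000 Y0.000
G1 X11.000 Y29.000
G1 X0.000 Y29.000
G1 X0.000 Y0.000
; layer 5
G0 Z28.000
G0 X0.000 Y0.000
G1 X11.000 Y0.000
G1 X11.000 Y29.000
G1 X0.000 Y29.000
G1 X0.000 Y0.000
M2 ; end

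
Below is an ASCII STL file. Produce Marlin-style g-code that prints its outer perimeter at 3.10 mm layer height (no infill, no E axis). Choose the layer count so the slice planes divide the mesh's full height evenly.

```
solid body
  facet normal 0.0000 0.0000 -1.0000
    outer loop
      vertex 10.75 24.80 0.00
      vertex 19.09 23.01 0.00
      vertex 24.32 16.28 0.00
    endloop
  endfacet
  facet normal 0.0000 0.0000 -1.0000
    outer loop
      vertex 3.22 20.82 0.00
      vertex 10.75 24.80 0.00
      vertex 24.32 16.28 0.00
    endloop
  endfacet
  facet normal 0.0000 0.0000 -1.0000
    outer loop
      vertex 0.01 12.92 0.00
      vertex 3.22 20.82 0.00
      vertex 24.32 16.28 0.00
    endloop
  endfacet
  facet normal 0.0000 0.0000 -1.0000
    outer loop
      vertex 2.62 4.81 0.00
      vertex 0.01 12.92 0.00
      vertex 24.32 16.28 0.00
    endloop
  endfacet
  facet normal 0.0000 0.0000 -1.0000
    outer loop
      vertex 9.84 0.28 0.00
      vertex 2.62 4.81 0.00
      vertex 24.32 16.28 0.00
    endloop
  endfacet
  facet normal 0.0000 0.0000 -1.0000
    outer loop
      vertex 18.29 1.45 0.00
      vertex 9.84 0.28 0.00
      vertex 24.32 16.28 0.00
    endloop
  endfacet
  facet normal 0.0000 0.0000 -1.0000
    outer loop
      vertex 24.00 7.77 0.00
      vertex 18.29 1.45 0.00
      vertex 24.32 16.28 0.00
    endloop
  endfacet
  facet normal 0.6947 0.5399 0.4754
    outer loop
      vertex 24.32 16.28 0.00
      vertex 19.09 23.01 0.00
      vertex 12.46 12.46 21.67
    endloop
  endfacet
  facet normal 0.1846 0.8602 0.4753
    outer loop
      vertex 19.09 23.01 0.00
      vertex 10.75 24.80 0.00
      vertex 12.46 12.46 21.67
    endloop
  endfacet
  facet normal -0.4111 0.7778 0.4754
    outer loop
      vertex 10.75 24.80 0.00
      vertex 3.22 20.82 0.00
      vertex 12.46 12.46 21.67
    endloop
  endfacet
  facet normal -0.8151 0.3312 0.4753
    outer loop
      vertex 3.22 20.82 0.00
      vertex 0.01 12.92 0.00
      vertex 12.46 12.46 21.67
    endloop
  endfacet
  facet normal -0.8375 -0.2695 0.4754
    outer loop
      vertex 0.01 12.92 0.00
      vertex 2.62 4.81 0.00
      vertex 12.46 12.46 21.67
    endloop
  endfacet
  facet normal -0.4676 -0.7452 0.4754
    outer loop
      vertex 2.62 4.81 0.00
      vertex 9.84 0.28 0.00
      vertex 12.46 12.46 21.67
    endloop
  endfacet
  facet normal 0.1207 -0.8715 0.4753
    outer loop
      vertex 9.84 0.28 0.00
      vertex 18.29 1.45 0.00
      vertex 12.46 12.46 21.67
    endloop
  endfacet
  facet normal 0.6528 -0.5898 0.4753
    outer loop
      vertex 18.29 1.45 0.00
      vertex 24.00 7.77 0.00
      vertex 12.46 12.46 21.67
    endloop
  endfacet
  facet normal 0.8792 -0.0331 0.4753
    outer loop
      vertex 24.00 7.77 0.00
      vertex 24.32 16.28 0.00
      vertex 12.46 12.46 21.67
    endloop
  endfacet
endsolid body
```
; perimeter-only toolpath
G21 ; units = mm
G90 ; absolute positioning
G28 ; home
; layer 1
G0 Z3.10
G0 X22.63 Y15.73
G1 X18.14 Y21.50
G1 X10.99 Y23.04
G1 X4.54 Y19.63
G1 X1.79 Y12.85
G1 X4.03 Y5.90
G1 X10.21 Y2.02
G1 X17.46 Y3.02
G1 X22.35 Y8.44
G1 X22.63 Y15.73
; layer 2
G0 Z6.19
G0 X20.93 Y15.19
G1 X17.20 Y20.00
G1 X11.24 Y21.27
G1 X5.86 Y18.43
G1 X3.57 Y12.79
G1 X5.43 Y7.00
G1 X10.59 Y3.76
G1 X16.62 Y4.60
G1 X20.70 Y9.11
G1 X20.93 Y15.19
; layer 3
G0 Z9.29
G0 X19.24 Y14.64
G1 X16.25 Y18.49
G1 X11.48 Y19.51
G1 X7.18 Y17.24
G1 X5.35 Y12.72
G1 X6.84 Y8.09
G1 X10.96 Y5.50
G1 X15.79 Y6.17
G1 X19.05 Y9.78
G1 X19.24 Y14.64
; layer 4
G0 Z12.38
G0 X17.54 Y14.10
G1 X15.30 Y16.98
G1 X11.73 Y17.75
G1 X8.50 Y16.04
G1 X7.12 Y12.66
G1 X8.24 Y9.18
G1 X11.34 Y7.24
G1 X14.96 Y7.74
G1 X17.41 Y10.45
G1 X17.54 Y14.10
; layer 5
G0 Z15.48
G0 X15.85 Y13.55
G1 X14.35 Y15.47
G1 X11.97 Y15.99
G1 X9.82 Y14.85
G1 X8.90 Y12.59
G1 X9.65 Y10.27
G1 X11.71 Y8.98
G1 X14.13 Y9.31
G1 X15.76 Y11.12
G1 X15.85 Y13.55
; layer 6
G0 Z18.57
G0 X14.15 Y13.01
G1 X13.41 Y13.97
G1 X12.22 Y14.22
G1 X11.14 Y13.65
G1 X10.68 Y12.53
G1 X11.05 Y11.37
G1 X12.09 Y10.72
G1 X13.29 Y10.89
G1 X14.11 Y11.79
G1 X14.15 Y13.01
M2 ; end

The solid is a regular 9-sided pyramid, base circumscribed radius ≈ 12.5 mm, apex at z ≈ 21.7 mm. Slicing at Δz = 3.10 mm — 7 equal slices spanning the solid's height, so layer i sits at z = i·h/7 — gives 6 non-empty perimeters. Each is a 9-segment closed polygon; G0 lifts to the layer z and rapids to the start vertex, then G1 traces the edges. The cross-section shrinks linearly with z (the slice at the apex is degenerate and omitted).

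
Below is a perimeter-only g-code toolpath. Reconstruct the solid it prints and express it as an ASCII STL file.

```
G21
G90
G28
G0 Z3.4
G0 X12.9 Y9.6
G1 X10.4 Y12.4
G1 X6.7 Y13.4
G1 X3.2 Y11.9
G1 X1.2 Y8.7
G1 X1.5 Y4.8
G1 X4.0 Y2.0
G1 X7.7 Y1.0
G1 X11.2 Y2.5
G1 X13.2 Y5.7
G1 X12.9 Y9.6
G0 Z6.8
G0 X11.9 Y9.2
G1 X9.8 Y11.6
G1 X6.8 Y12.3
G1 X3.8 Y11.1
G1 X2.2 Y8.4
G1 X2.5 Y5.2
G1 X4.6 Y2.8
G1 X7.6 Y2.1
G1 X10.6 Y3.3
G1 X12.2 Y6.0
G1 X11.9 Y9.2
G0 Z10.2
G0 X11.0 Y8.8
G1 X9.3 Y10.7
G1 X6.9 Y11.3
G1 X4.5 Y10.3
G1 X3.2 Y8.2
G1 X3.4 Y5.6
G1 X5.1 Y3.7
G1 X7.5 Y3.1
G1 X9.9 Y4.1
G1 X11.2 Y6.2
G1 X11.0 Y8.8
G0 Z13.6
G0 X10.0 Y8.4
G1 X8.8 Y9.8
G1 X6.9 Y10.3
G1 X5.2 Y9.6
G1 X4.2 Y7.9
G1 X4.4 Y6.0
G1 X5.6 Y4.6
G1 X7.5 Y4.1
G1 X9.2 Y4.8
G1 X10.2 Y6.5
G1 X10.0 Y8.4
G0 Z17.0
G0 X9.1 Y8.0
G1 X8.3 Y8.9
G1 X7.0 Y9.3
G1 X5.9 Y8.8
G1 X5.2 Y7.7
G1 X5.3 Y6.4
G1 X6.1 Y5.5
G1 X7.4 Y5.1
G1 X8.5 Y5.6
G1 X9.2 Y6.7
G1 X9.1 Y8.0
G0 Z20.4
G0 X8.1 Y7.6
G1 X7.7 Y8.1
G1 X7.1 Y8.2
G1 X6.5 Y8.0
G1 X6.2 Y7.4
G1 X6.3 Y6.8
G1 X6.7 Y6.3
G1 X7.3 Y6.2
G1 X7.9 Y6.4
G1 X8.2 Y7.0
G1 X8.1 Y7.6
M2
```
solid part
  facet normal 0.0000 0.0000 -1.0000
    outer loop
      vertex 6.6 14.4 0.0
      vertex 10.9 13.3 0.0
      vertex 13.8 10.0 0.0
    endloop
  endfacet
  facet normal 0.0000 0.0000 -1.0000
    outer loop
      vertex 2.5 12.7 0.0
      vertex 6.6 14.4 0.0
      vertex 13.8 10.0 0.0
    endloop
  endfacet
  facet normal 0.0000 0.0000 -1.0000
    outer loop
      vertex 0.2 8.9 0.0
      vertex 2.5 12.7 0.0
      vertex 13.8 10.0 0.0
    endloop
  endfacet
  facet normal 0.0000 0.0000 -1.0000
    outer loop
      vertex 0.6 4.4 0.0
      vertex 0.2 8.9 0.0
      vertex 13.8 10.0 0.0
    endloop
  endfacet
  facet normal 0.0000 0.0000 -1.0000
    outer loop
      vertex 3.5 1.1 0.0
      vertex 0.6 4.4 0.0
      vertex 13.8 10.0 0.0
    endloop
  endfacet
  facet normal 0.0000 0.0000 -1.0000
    outer loop
      vertex 7.8 0.0 0.0
      vertex 3.5 1.1 0.0
      vertex 13.8 10.0 0.0
    endloop
  endfacet
  facet normal 0.0000 0.0000 -1.0000
    outer loop
      vertex 11.9 1.7 0.0
      vertex 7.8 0.0 0.0
      vertex 13.8 10.0 0.0
    endloop
  endfacet
  facet normal 0.0000 0.0000 -1.0000
    outer loop
      vertex 14.2 5.5 0.0
      vertex 11.9 1.7 0.0
      vertex 13.8 10.0 0.0
    endloop
  endfacet
  facet normal 0.7222 0.6347 0.2749
    outer loop
      vertex 13.8 10.0 0.0
      vertex 10.9 13.3 0.0
      vertex 7.2 7.2 23.8
    endloop
  endfacet
  facet normal 0.2382 0.9313 0.2757
    outer loop
      vertex 10.9 13.3 0.0
      vertex 6.6 14.4 0.0
      vertex 7.2 7.2 23.8
    endloop
  endfacet
  facet normal -0.3679 0.8874 0.2777
    outer loop
      vertex 6.6 14.4 0.0
      vertex 2.5 12.7 0.0
      vertex 7.2 7.2 23.8
    endloop
  endfacet
  facet normal -0.8220 0.4975 0.2773
    outer loop
      vertex 2.5 12.7 0.0
      vertex 0.2 8.9 0.0
      vertex 7.2 7.2 23.8
    endloop
  endfacet
  facet normal -0.9575 -0.0851 0.2755
    outer loop
      vertex 0.2 8.9 0.0
      vertex 0.6 4.4 0.0
      vertex 7.2 7.2 23.8
    endloop
  endfacet
  facet normal -0.7222 -0.6347 0.2749
    outer loop
      vertex 0.6 4.4 0.0
      vertex 3.5 1.1 0.0
      vertex 7.2 7.2 23.8
    endloop
  endfacet
  facet normal -0.2382 -0.9313 0.2757
    outer loop
      vertex 3.5 1.1 0.0
      vertex 7.8 0.0 0.0
      vertex 7.2 7.2 23.8
    endloop
  endfacet
  facet normal 0.3679 -0.8874 0.2777
    outer loop
      vertex 7.8 0.0 0.0
      vertex 11.9 1.7 0.0
      vertex 7.2 7.2 23.8
    endloop
  endfacet
  facet normal 0.8220 -0.4975 0.2773
    outer loop
      vertex 11.9 1.7 0.0
      vertex 14.2 5.5 0.0
      vertex 7.2 7.2 23.8
    endloop
  endfacet
  facet normal 0.9575 0.0851 0.2755
    outer loop
      vertex 14.2 5.5 0.0
      vertex 13.8 10.0 0.0
      vertex 7.2 7.2 23.8
    endloop
  endfacet
endsolid part

The G0 Z moves step by Δz≈3.4 mm. The G1 loops shrink linearly with z, so the solid tapers from its base footprint up to z≈23.8. Closing with a flat bottom cap and the tapered top and triangulating gives 18 facets — a regular 10-sided pyramid, base circumscribed radius ≈ 7.2 mm, apex at z ≈ 23.8 mm.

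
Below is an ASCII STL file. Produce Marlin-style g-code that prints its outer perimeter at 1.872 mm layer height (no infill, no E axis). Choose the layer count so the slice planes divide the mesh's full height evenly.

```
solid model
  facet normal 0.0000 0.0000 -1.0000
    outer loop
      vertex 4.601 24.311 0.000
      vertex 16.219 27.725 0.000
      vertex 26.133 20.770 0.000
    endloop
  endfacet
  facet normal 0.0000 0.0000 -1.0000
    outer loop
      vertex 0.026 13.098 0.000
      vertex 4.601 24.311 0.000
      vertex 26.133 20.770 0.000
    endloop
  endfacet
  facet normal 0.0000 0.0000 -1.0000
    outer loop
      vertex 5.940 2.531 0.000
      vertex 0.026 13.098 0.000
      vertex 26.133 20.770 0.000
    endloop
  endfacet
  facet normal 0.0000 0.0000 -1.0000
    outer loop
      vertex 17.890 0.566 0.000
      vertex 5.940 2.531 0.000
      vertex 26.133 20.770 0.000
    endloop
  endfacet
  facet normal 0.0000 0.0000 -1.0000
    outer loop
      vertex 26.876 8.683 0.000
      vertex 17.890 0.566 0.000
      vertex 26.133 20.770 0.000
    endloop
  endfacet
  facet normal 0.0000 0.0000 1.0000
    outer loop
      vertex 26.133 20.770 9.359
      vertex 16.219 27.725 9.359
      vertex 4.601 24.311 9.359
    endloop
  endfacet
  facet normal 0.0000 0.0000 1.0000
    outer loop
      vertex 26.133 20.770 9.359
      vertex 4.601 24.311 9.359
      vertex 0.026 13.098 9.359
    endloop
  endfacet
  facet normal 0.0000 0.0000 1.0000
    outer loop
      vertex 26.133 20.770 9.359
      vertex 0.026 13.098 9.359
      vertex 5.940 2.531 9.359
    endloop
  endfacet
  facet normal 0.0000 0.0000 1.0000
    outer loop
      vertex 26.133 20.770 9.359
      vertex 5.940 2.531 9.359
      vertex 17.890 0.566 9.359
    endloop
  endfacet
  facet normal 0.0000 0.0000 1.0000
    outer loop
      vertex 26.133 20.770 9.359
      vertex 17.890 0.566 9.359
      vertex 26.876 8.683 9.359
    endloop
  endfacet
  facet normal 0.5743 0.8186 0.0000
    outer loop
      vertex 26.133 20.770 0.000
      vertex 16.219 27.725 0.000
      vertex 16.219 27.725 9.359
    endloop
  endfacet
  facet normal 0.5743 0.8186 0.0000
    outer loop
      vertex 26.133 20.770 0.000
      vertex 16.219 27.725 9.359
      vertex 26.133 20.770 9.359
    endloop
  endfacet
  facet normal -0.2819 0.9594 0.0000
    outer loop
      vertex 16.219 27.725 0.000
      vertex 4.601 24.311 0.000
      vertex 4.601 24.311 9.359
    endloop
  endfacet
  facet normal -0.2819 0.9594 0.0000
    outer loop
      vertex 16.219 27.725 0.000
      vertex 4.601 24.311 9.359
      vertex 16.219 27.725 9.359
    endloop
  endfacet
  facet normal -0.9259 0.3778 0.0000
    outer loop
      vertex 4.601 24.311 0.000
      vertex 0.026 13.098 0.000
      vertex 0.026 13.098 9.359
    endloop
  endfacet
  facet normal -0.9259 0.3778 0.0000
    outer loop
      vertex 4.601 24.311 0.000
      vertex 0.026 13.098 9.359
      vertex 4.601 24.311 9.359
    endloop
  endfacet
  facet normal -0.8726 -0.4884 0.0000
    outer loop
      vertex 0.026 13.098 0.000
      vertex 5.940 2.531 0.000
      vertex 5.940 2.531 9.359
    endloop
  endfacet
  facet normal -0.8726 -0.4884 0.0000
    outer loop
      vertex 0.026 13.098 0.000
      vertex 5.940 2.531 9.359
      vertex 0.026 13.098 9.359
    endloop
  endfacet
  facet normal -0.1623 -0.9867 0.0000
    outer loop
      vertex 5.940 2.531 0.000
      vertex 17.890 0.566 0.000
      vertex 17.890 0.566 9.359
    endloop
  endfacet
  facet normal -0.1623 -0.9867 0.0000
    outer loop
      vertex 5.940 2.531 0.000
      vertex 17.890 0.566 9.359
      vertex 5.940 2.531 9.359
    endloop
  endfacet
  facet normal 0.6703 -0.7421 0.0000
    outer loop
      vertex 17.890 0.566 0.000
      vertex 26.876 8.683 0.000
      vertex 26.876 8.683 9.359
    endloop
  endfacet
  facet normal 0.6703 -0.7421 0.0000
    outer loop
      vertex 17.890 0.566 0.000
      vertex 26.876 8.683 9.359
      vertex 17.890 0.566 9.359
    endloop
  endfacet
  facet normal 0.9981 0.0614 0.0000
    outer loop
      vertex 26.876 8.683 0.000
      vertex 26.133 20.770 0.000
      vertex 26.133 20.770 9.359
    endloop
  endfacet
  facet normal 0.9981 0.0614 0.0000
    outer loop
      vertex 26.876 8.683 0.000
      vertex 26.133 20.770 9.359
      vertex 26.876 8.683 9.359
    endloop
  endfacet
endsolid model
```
; perimeter-only toolpath
G21 ; units = mm
G90 ; absolute positioning
G28 ; home
; layer 1
G0 Z1.872
G0 X26.133 Y20.770
G1 X16.219 Y27.725
G1 X4.601 Y24.311
G1 X0.026 Y13.098
G1 X5.940 Y2.531
G1 X17.890 Y0.566
G1 X26.876 Y8.683
G1 X26.133 Y20.770
; layer 2
G0 Z3.744
G0 X26.133 Y20.770
G1 X16.219 Y27.725
G1 X4.601 Y24.311
G1 X0.026 Y13.098
G1 X5.940 Y2.531
G1 X17.890 Y0.566
G1 X26.876 Y8.683
G1 X26.133 Y20.770
; layer 3
G0 Z5.615
G0 X26.133 Y20.770
G1 X16.219 Y27.725
G1 X4.601 Y24.311
G1 X0.026 Y13.098
G1 X5.940 Y2.531
G1 X17.890 Y0.566
G1 X26.876 Y8.683
G1 X26.133 Y20.770
; layer 4
G0 Z7.487
G0 X26.133 Y20.770
G1 X16.219 Y27.725
G1 X4.601 Y24.311
G1 X0.026 Y13.098
G1 X5.940 Y2.531
G1 X17.890 Y0.566
G1 X26.876 Y8.683
G1 X26.133 Y20.770
; layer 5
G0 Z9.359
G0 X26.133 Y20.770
G1 X16.219 Y27.725
G1 X4.601 Y24.311
G1 X0.026 Y13.098
G1 X5.940 Y2.531
G1 X17.890 Y0.566
G1 X26.876 Y8.683
G1 X26.133 Y20.770
M2 ; end

The solid is a regular 7-sided prism (a cylinder approximated with 7 flat sides), circumscribed radius ≈ 14 mm, height ≈ 9.36 mm. Slicing at Δz = 1.872 mm — 5 equal slices spanning the solid's height, so layer i sits at z = i·h/5 — gives 5 non-empty perimeters. Each is a 7-segment closed polygon; G0 lifts to the layer z and rapids to the start vertex, then G1 traces the edges.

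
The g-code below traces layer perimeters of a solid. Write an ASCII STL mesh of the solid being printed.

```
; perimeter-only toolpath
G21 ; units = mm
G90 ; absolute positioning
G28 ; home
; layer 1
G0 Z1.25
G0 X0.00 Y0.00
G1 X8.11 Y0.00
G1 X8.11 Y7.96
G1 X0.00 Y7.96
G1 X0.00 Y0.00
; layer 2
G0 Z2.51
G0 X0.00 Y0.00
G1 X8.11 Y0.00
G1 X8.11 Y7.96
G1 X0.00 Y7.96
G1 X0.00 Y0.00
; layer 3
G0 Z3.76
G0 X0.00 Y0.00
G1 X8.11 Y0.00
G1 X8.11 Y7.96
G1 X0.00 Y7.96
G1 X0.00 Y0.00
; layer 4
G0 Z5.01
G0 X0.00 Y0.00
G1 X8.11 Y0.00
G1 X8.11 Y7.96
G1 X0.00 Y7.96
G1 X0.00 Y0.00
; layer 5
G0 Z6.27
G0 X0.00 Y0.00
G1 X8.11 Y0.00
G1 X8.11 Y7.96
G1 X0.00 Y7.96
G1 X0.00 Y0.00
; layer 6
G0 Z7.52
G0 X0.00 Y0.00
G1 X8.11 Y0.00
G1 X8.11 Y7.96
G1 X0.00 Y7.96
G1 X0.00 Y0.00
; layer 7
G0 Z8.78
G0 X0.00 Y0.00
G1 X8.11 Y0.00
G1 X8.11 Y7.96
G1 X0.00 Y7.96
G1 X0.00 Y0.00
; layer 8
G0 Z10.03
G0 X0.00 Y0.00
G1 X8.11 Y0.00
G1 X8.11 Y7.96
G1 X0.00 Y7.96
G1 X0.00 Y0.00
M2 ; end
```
solid part
  facet normal 0.0000 0.0000 -1.0000
    outer loop
      vertex 8.11 7.96 0.00
      vertex 8.11 0.00 0.00
      vertex 0.00 0.00 0.00
    endloop
  endfacet
  facet normal 0.0000 0.0000 -1.0000
    outer loop
      vertex 0.00 7.96 0.00
      vertex 8.11 7.96 0.00
      vertex 0.00 0.00 0.00
    endloop
  endfacet
  facet normal 0.0000 0.0000 1.0000
    outer loop
      vertex 0.00 0.00 10.03
      vertex 8.11 0.00 10.03
      vertex 8.11 7.96 10.03
    endloop
  endfacet
  facet normal 0.0000 0.0000 1.0000
    outer loop
      vertex 0.00 0.00 10.03
      vertex 8.11 7.96 10.03
      vertex 0.00 7.96 10.03
    endloop
  endfacet
  facet normal 0.0000 -1.0000 0.0000
    outer loop
      vertex 0.00 0.00 0.00
      vertex 8.11 0.00 0.00
      vertex 8.11 0.00 10.03
    endloop
  endfacet
  facet normal 0.0000 -1.0000 0.0000
    outer loop
      vertex 0.00 0.00 0.00
      vertex 8.11 0.00 10.03
      vertex 0.00 0.00 10.03
    endloop
  endfacet
  facet normal 0.0000 1.0000 0.0000
    outer loop
      vertex 8.11 7.96 10.03
      vertex 8.11 7.96 0.00
      vertex 0.00 7.96 0.00
    endloop
  endfacet
  facet normal 0.0000 1.0000 0.0000
    outer loop
      vertex 0.00 7.96 10.03
      vertex 8.11 7.96 10.03
      vertex 0.00 7.96 0.00
    endloop
  endfacet
  facet normal -1.0000 0.0000 0.0000
    outer loop
      vertex 0.00 7.96 10.03
      vertex 0.00 7.96 0.00
      vertex 0.00 0.00 0.00
    endloop
  endfacet
  facet normal -1.0000 0.0000 0.0000
    outer loop
      vertex 0.00 0.00 10.03
      vertex 0.00 7.96 10.03
      vertex 0.00 0.00 0.00
    endloop
  endfacet
  facet normal 1.0000 0.0000 0.0000
    outer loop
      vertex 8.11 0.00 0.00
      vertex 8.11 7.96 0.00
      vertex 8.11 7.96 10.03
    endloop
  endfacet
  facet normal 1.0000 0.0000 0.0000
    outer loop
      vertex 8.11 0.00 0.00
      vertex 8.11 7.96 10.03
      vertex 8.11 0.00 10.03
    endloop
  endfacet
endsolid part

The G0 Z moves step by Δz≈1.25 mm. Every layer's G1 loop is the same polygon, so the solid is a straight extrusion of it from z=0 to z≈10. Closing with flat bottom and top caps and triangulating gives 12 facets — a rectangular box, roughly 8.11 × 7.96 mm footprint and 10 mm tall.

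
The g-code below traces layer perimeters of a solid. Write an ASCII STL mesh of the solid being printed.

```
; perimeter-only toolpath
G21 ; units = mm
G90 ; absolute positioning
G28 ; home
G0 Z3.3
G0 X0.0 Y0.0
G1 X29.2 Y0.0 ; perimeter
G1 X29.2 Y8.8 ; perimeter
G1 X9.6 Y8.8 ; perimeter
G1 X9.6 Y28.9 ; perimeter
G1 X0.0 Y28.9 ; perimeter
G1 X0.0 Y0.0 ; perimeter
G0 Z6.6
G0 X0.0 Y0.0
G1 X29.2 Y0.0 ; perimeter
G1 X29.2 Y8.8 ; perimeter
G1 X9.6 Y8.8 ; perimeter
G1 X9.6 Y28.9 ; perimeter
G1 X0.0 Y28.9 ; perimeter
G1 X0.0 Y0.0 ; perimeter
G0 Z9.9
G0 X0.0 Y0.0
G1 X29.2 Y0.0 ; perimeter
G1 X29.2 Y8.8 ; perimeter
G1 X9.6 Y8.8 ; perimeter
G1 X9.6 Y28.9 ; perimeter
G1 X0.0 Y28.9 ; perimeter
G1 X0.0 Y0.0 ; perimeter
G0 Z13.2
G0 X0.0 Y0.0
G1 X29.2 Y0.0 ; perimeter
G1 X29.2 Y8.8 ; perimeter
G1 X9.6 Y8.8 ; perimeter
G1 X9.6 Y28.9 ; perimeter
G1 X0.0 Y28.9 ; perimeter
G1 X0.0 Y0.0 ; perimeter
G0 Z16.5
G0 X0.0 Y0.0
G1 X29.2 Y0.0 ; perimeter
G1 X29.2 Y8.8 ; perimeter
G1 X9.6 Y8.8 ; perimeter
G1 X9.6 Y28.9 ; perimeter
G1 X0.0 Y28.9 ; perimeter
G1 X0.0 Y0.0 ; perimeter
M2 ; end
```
solid part
  facet normal 0.0000 0.0000 -1.0000
    outer loop
      vertex 29.2 8.8 0.0
      vertex 29.2 0.0 0.0
      vertex 0.0 0.0 0.0
    endloop
  endfacet
  facet normal 0.0000 0.0000 -1.0000
    outer loop
      vertex 9.6 8.8 0.0
      vertex 29.2 8.8 0.0
      vertex 0.0 0.0 0.0
    endloop
  endfacet
  facet normal 0.0000 0.0000 -1.0000
    outer loop
      vertex 9.6 28.9 0.0
      vertex 9.6 8.8 0.0
      vertex 0.0 0.0 0.0
    endloop
  endfacet
  facet normal 0.0000 0.0000 -1.0000
    outer loop
      vertex 0.0 28.9 0.0
      vertex 9.6 28.9 0.0
      vertex 0.0 0.0 0.0
    endloop
  endfacet
  facet normal 0.0000 0.0000 1.0000
    outer loop
      vertex 0.0 0.0 16.5
      vertex 29.2 0.0 16.5
      vertex 29.2 8.8 16.5
    endloop
  endfacet
  facet normal 0.0000 0.0000 1.0000
    outer loop
      vertex 0.0 0.0 16.5
      vertex 29.2 8.8 16.5
      vertex 9.6 8.8 16.5
    endloop
  endfacet
  facet normal 0.0000 0.0000 1.0000
    outer loop
      vertex 0.0 0.0 16.5
      vertex 9.6 8.8 16.5
      vertex 9.6 28.9 16.5
    endloop
  endfacet
  facet normal 0.0000 0.0000 1.0000
    outer loop
      vertex 0.0 0.0 16.5
      vertex 9.6 28.9 16.5
      vertex 0.0 28.9 16.5
    endloop
  endfacet
  facet normal 0.0000 -1.0000 0.0000
    outer loop
      vertex 0.0 0.0 0.0
      vertex 29.2 0.0 0.0
      vertex 29.2 0.0 16.5
    endloop
  endfacet
  facet normal 0.0000 -1.0000 0.0000
    outer loop
      vertex 0.0 0.0 0.0
      vertex 29.2 0.0 16.5
      vertex 0.0 0.0 16.5
    endloop
  endfacet
  facet normal 1.0000 0.0000 0.0000
    outer loop
      vertex 29.2 0.0 0.0
      vertex 29.2 8.8 0.0
      vertex 29.2 8.8 16.5
    endloop
  endfacet
  facet normal 1.0000 0.0000 0.0000
    outer loop
      vertex 29.2 0.0 0.0
      vertex 29.2 8.8 16.5
      vertex 29.2 0.0 16.5
    endloop
  endfacet
  facet normal 0.0000 1.0000 0.0000
    outer loop
      vertex 29.2 8.8 0.0
      vertex 9.6 8.8 0.0
      vertex 9.6 8.8 16.5
    endloop
  endfacet
  facet normal 0.0000 1.0000 0.0000
    outer loop
      vertex 29.2 8.8 0.0
      vertex 9.6 8.8 16.5
      vertex 29.2 8.8 16.5
    endloop
  endfacet
  facet normal 1.0000 0.0000 0.0000
    outer loop
      vertex 9.6 8.8 0.0
      vertex 9.6 28.9 0.0
      vertex 9.6 28.9 16.5
    endloop
  endfacet
  facet normal 1.0000 0.0000 0.0000
    outer loop
      vertex 9.6 8.8 0.0
      vertex 9.6 28.9 16.5
      vertex 9.6 8.8 16.5
    endloop
  endfacet
  facet normal 0.0000 1.0000 0.0000
    outer loop
      vertex 9.6 28.9 0.0
      vertex 0.0 28.9 0.0
      vertex 0.0 28.9 16.5
    endloop
  endfacet
  facet normal 0.0000 1.0000 0.0000
    outer loop
      vertex 9.6 28.9 0.0
      vertex 0.0 28.9 16.5
      vertex 9.6 28.9 16.5
    endloop
  endfacet
  facet normal -1.0000 0.0000 0.0000
    outer loop
      vertex 0.0 28.9 0.0
      vertex 0.0 0.0 0.0
      vertex 0.0 0.0 16.5
    endloop
  endfacet
  facet normal -1.0000 0.0000 0.0000
    outer loop
      vertex 0.0 28.9 0.0
      vertex 0.0 0.0 16.5
      vertex 0.0 28.9 16.5
    endloop
  endfacet
endsolid part

The G0 Z moves step by Δz≈3.3 mm. Every layer's G1 loop is the same polygon, so the solid is a straight extrusion of it from z=0 to z≈16.5. Closing with flat bottom and top caps and triangulating gives 20 facets — an L-shaped prism: outer 29.2 × 28.9 mm, arm thicknesses ≈ 8.8 mm (horizontal) and 9.6 mm (vertical), extruded 16.5 mm in z.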